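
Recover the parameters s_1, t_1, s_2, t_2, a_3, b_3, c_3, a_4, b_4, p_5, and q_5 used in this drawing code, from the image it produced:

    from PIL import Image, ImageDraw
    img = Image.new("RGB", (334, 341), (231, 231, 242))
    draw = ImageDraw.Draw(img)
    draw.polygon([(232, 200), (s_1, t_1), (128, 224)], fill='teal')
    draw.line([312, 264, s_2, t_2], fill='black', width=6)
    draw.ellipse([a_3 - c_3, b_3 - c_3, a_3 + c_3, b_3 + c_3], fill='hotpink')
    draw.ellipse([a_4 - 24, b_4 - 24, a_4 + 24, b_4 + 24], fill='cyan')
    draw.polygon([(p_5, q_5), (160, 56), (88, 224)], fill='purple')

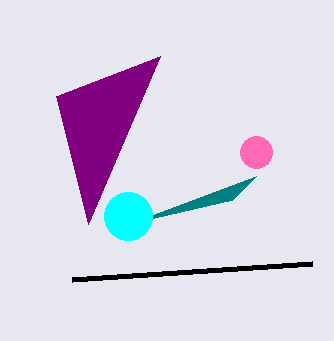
s_1 = 256
t_1 = 176
s_2 = 72
t_2 = 280
a_3 = 256
b_3 = 152
c_3 = 16
a_4 = 128
b_4 = 216
p_5 = 56
q_5 = 96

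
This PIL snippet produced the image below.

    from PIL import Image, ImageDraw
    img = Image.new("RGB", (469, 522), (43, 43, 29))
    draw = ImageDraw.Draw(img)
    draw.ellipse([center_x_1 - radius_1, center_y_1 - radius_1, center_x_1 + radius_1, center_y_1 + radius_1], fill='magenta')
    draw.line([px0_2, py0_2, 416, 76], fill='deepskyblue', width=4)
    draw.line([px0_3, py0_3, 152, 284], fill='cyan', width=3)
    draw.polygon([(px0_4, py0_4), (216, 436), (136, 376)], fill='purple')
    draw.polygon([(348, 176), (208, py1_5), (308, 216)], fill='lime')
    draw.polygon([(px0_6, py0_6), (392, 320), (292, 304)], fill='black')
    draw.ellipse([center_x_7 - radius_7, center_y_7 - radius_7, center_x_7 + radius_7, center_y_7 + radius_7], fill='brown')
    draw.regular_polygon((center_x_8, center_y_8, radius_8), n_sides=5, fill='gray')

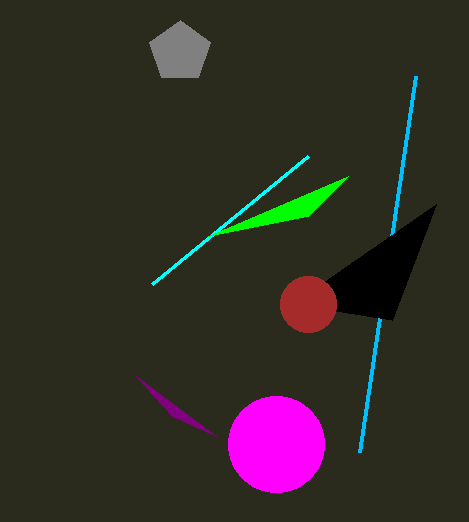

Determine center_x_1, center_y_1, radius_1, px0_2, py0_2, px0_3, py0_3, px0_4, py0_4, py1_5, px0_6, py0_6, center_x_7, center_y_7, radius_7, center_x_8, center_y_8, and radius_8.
center_x_1 = 276; center_y_1 = 444; radius_1 = 48; px0_2 = 360; py0_2 = 452; px0_3 = 308; py0_3 = 156; px0_4 = 172; py0_4 = 416; py1_5 = 236; px0_6 = 436; py0_6 = 204; center_x_7 = 308; center_y_7 = 304; radius_7 = 28; center_x_8 = 180; center_y_8 = 52; radius_8 = 32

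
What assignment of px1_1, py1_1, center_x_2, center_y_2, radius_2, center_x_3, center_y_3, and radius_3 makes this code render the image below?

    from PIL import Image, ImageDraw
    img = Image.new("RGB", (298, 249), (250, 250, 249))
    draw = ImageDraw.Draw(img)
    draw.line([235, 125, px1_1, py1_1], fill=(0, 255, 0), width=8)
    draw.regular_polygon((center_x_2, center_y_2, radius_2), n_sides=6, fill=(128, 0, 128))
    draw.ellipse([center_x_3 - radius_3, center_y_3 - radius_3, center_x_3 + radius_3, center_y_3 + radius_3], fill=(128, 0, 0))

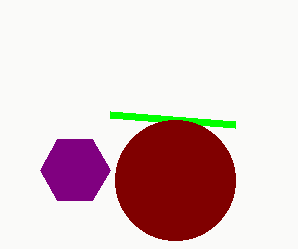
px1_1 = 110
py1_1 = 115
center_x_2 = 75
center_y_2 = 170
radius_2 = 35
center_x_3 = 175
center_y_3 = 180
radius_3 = 60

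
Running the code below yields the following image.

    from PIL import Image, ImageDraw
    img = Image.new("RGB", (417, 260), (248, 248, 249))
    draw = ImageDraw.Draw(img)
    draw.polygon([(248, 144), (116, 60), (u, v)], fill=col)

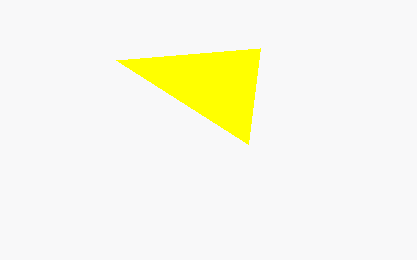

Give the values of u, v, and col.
u = 260, v = 48, col = 'yellow'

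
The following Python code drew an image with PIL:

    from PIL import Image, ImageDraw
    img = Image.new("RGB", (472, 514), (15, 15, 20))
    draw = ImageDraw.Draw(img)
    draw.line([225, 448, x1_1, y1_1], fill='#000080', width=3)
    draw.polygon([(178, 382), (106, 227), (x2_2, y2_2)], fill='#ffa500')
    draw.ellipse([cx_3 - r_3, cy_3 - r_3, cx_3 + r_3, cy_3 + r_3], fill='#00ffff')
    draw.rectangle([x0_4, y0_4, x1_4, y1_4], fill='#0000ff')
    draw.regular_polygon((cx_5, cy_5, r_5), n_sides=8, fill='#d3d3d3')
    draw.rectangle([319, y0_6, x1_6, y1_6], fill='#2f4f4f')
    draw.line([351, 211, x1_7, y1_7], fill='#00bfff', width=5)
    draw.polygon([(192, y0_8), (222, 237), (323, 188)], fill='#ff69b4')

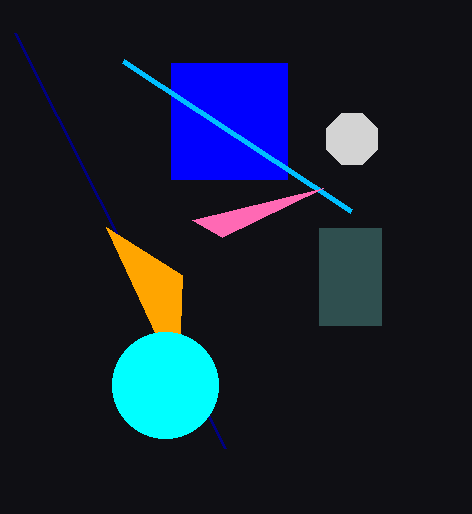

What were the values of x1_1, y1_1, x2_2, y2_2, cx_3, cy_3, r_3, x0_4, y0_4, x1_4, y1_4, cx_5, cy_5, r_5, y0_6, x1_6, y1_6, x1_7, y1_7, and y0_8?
x1_1 = 15
y1_1 = 33
x2_2 = 182
y2_2 = 275
cx_3 = 165
cy_3 = 385
r_3 = 53
x0_4 = 171
y0_4 = 63
x1_4 = 287
y1_4 = 179
cx_5 = 352
cy_5 = 139
r_5 = 28
y0_6 = 228
x1_6 = 381
y1_6 = 325
x1_7 = 123
y1_7 = 61
y0_8 = 220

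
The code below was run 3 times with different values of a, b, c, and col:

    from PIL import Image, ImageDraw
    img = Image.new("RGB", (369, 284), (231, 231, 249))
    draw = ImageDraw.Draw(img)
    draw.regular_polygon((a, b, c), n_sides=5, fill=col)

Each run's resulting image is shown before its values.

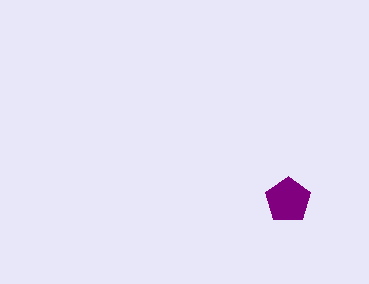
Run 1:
a = 288; b = 200; c = 24; col = 'purple'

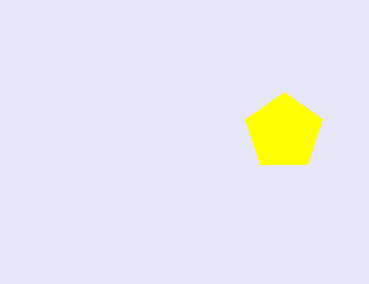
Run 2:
a = 284, b = 132, c = 40, col = 'yellow'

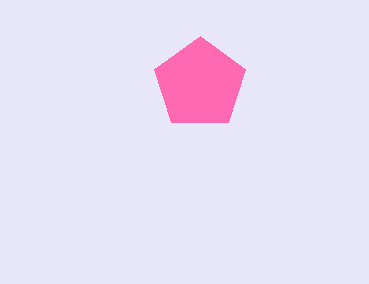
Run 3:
a = 200
b = 84
c = 48
col = 'hotpink'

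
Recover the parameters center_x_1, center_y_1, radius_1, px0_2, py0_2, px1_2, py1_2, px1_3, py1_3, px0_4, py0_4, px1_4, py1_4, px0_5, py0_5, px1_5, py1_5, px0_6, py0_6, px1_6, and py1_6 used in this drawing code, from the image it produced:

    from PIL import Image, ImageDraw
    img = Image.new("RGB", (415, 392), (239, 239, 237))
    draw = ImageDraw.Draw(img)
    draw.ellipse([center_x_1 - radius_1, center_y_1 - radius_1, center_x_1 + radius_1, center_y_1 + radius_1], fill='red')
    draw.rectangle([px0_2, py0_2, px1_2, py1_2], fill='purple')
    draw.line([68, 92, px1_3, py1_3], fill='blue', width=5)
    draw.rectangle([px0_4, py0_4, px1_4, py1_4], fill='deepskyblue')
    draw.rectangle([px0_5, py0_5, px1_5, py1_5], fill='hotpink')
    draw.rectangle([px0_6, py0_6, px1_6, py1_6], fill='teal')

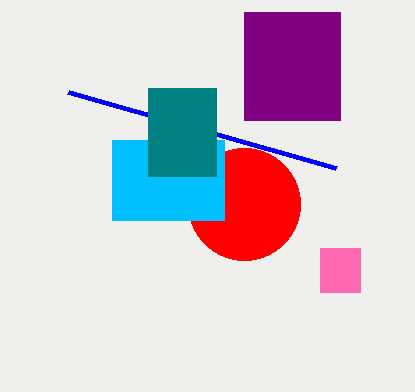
center_x_1 = 244
center_y_1 = 204
radius_1 = 56
px0_2 = 244
py0_2 = 12
px1_2 = 340
py1_2 = 120
px1_3 = 336
py1_3 = 168
px0_4 = 112
py0_4 = 140
px1_4 = 224
py1_4 = 220
px0_5 = 320
py0_5 = 248
px1_5 = 360
py1_5 = 292
px0_6 = 148
py0_6 = 88
px1_6 = 216
py1_6 = 176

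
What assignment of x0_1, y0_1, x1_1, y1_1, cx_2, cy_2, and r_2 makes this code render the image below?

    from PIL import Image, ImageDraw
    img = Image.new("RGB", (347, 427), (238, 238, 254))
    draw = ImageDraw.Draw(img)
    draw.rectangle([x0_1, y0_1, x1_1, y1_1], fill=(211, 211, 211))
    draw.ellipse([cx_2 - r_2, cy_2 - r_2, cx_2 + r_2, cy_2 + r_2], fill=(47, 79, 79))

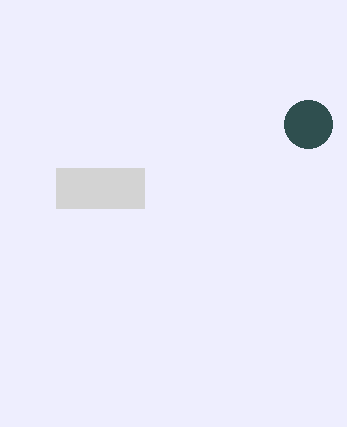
x0_1 = 56
y0_1 = 168
x1_1 = 144
y1_1 = 208
cx_2 = 308
cy_2 = 124
r_2 = 24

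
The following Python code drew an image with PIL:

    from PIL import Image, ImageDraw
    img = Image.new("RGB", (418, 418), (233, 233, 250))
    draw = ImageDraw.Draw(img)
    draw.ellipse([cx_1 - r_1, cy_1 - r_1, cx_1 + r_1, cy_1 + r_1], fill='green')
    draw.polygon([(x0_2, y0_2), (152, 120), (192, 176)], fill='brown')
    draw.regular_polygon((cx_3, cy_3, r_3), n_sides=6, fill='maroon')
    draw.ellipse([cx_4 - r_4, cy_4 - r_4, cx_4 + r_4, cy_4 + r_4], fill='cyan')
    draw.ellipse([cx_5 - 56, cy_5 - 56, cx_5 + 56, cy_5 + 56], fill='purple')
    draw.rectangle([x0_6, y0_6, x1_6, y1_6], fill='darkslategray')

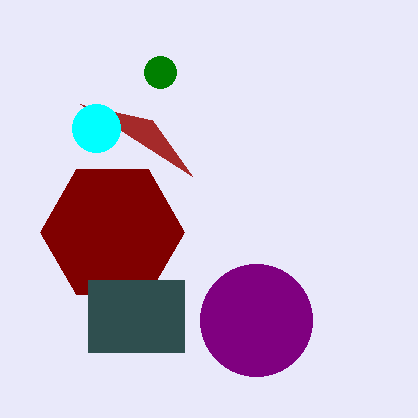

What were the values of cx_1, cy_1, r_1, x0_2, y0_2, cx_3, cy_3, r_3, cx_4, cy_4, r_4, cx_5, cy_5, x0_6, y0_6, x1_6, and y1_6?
cx_1 = 160; cy_1 = 72; r_1 = 16; x0_2 = 80; y0_2 = 104; cx_3 = 112; cy_3 = 232; r_3 = 72; cx_4 = 96; cy_4 = 128; r_4 = 24; cx_5 = 256; cy_5 = 320; x0_6 = 88; y0_6 = 280; x1_6 = 184; y1_6 = 352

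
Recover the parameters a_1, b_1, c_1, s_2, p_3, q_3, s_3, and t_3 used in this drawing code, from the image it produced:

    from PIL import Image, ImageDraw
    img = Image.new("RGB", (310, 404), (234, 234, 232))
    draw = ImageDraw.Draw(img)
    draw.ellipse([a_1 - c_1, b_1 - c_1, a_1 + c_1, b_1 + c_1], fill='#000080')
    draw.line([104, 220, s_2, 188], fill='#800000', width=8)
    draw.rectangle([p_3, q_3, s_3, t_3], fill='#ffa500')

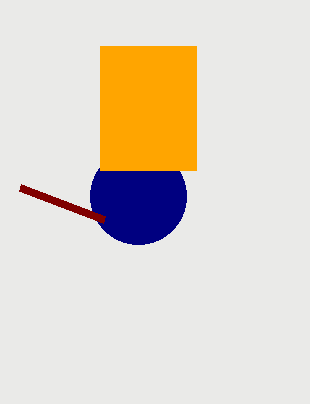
a_1 = 138
b_1 = 196
c_1 = 48
s_2 = 20
p_3 = 100
q_3 = 46
s_3 = 196
t_3 = 170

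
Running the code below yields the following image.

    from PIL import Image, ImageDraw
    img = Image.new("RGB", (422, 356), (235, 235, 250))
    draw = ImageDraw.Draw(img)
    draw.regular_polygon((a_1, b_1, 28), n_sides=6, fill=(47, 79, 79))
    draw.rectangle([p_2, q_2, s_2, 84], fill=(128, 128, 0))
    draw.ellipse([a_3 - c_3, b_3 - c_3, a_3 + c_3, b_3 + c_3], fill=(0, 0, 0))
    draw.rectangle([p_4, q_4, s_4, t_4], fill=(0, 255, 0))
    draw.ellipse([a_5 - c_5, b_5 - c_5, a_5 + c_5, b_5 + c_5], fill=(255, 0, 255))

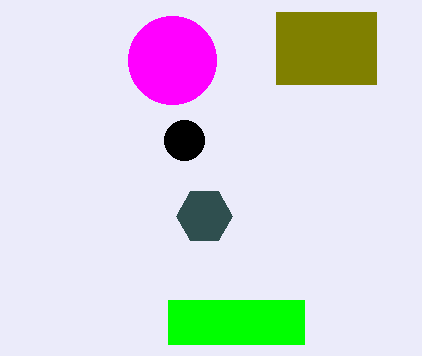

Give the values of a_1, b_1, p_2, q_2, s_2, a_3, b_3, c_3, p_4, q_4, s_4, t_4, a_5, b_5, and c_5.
a_1 = 204
b_1 = 216
p_2 = 276
q_2 = 12
s_2 = 376
a_3 = 184
b_3 = 140
c_3 = 20
p_4 = 168
q_4 = 300
s_4 = 304
t_4 = 344
a_5 = 172
b_5 = 60
c_5 = 44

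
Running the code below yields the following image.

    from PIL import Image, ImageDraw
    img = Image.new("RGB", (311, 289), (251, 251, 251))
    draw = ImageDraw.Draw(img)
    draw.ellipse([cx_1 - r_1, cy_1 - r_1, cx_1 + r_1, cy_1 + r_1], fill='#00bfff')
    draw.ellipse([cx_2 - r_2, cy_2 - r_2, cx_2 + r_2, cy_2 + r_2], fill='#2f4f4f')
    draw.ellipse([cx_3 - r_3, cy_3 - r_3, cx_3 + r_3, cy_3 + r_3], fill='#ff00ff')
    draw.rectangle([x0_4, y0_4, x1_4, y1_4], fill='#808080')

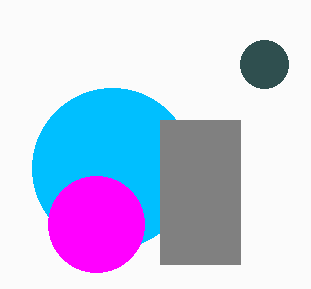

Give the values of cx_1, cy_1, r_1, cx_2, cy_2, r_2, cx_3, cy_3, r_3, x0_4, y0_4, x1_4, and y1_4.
cx_1 = 112
cy_1 = 168
r_1 = 80
cx_2 = 264
cy_2 = 64
r_2 = 24
cx_3 = 96
cy_3 = 224
r_3 = 48
x0_4 = 160
y0_4 = 120
x1_4 = 240
y1_4 = 264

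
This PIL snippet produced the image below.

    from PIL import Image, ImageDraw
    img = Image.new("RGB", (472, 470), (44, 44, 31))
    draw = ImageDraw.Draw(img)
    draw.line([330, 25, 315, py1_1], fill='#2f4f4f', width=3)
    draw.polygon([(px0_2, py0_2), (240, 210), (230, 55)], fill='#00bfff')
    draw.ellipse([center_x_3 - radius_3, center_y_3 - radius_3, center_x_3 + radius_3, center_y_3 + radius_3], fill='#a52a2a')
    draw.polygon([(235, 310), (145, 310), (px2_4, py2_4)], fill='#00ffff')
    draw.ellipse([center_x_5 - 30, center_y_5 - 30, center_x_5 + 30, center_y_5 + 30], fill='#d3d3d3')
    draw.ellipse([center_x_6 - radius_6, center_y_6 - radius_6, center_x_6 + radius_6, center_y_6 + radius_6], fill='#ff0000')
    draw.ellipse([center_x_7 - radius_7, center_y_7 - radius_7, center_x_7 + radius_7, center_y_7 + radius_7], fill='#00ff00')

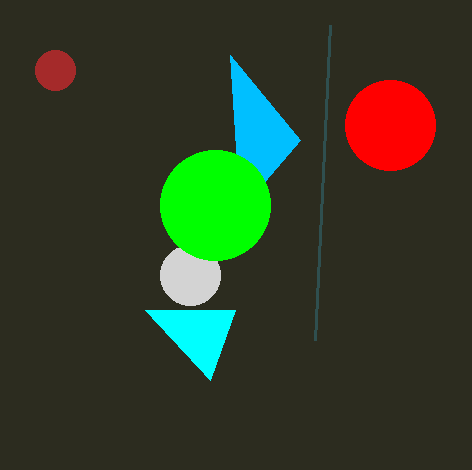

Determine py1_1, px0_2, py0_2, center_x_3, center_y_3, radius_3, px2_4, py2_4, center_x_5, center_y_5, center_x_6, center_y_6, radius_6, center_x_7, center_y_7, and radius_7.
py1_1 = 340
px0_2 = 300
py0_2 = 140
center_x_3 = 55
center_y_3 = 70
radius_3 = 20
px2_4 = 210
py2_4 = 380
center_x_5 = 190
center_y_5 = 275
center_x_6 = 390
center_y_6 = 125
radius_6 = 45
center_x_7 = 215
center_y_7 = 205
radius_7 = 55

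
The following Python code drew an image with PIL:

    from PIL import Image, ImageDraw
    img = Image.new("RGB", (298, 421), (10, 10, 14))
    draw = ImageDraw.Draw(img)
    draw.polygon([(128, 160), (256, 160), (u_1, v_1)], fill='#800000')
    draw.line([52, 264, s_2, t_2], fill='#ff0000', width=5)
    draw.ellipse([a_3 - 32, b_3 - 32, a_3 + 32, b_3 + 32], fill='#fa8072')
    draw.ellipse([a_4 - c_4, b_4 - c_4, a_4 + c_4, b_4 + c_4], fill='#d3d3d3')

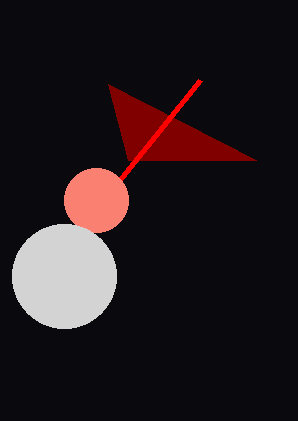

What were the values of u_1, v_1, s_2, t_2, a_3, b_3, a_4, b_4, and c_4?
u_1 = 108
v_1 = 84
s_2 = 200
t_2 = 80
a_3 = 96
b_3 = 200
a_4 = 64
b_4 = 276
c_4 = 52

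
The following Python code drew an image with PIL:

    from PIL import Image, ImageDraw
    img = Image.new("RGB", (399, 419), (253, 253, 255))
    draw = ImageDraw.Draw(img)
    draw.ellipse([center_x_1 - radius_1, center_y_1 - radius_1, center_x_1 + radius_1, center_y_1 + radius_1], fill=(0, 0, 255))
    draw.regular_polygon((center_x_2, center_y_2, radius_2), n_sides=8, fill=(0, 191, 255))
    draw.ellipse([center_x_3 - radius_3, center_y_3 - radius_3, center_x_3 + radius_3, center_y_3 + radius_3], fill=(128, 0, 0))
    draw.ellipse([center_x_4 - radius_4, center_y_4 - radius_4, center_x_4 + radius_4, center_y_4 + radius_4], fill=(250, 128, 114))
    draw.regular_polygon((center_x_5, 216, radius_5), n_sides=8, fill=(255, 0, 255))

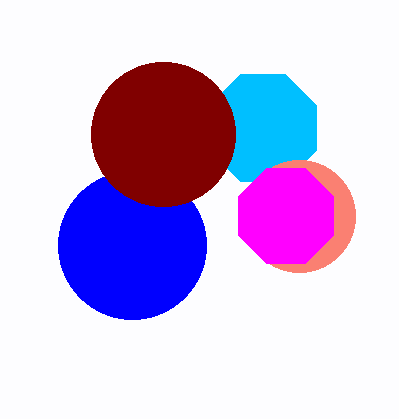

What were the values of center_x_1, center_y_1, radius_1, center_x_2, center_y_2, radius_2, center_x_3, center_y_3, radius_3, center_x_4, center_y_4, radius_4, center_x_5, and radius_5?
center_x_1 = 132; center_y_1 = 245; radius_1 = 74; center_x_2 = 263; center_y_2 = 128; radius_2 = 58; center_x_3 = 163; center_y_3 = 134; radius_3 = 72; center_x_4 = 299; center_y_4 = 216; radius_4 = 56; center_x_5 = 286; radius_5 = 51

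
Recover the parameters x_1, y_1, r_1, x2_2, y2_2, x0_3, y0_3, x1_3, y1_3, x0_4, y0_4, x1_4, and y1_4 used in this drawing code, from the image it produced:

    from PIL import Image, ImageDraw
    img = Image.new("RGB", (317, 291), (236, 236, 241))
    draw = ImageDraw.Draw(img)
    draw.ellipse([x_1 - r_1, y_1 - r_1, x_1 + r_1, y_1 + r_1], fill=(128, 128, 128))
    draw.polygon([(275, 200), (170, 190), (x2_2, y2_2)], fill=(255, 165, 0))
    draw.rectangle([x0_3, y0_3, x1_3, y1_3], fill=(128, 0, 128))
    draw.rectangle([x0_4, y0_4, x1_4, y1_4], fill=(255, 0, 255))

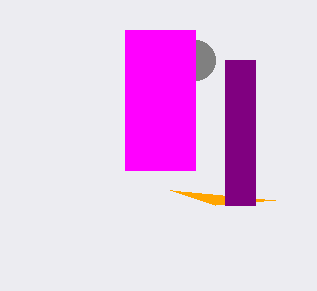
x_1 = 195, y_1 = 60, r_1 = 20, x2_2 = 215, y2_2 = 205, x0_3 = 225, y0_3 = 60, x1_3 = 255, y1_3 = 205, x0_4 = 125, y0_4 = 30, x1_4 = 195, y1_4 = 170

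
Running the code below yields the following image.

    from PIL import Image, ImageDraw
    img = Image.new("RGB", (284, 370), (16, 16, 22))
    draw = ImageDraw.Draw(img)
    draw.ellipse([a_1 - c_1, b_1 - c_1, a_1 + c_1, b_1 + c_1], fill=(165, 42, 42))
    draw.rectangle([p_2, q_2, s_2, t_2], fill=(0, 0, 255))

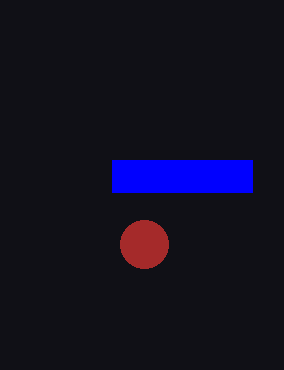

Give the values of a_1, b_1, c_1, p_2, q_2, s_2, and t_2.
a_1 = 144; b_1 = 244; c_1 = 24; p_2 = 112; q_2 = 160; s_2 = 252; t_2 = 192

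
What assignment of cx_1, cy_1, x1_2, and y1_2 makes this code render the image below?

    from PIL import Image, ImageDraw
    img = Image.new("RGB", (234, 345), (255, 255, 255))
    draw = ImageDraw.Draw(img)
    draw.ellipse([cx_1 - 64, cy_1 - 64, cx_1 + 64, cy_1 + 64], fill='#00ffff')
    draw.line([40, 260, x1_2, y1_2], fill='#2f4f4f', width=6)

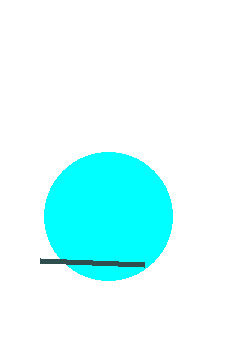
cx_1 = 108, cy_1 = 216, x1_2 = 144, y1_2 = 264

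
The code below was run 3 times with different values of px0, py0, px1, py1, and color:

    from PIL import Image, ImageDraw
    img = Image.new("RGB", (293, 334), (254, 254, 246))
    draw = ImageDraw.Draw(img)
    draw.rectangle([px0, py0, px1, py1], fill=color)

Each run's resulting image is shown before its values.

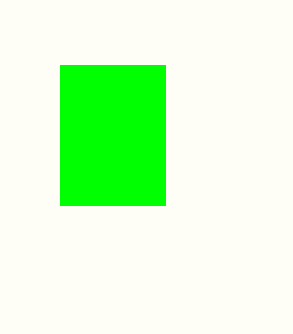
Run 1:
px0 = 60; py0 = 65; px1 = 165; py1 = 205; color = 'lime'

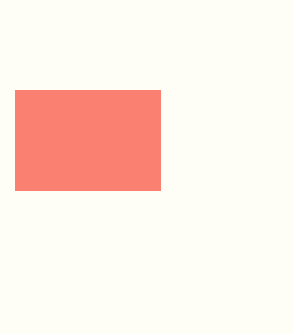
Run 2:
px0 = 15
py0 = 90
px1 = 160
py1 = 190
color = 'salmon'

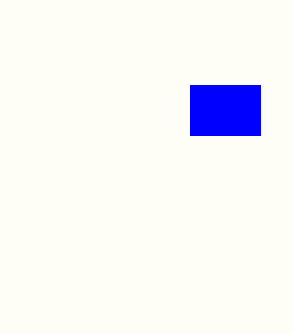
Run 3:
px0 = 190, py0 = 85, px1 = 260, py1 = 135, color = 'blue'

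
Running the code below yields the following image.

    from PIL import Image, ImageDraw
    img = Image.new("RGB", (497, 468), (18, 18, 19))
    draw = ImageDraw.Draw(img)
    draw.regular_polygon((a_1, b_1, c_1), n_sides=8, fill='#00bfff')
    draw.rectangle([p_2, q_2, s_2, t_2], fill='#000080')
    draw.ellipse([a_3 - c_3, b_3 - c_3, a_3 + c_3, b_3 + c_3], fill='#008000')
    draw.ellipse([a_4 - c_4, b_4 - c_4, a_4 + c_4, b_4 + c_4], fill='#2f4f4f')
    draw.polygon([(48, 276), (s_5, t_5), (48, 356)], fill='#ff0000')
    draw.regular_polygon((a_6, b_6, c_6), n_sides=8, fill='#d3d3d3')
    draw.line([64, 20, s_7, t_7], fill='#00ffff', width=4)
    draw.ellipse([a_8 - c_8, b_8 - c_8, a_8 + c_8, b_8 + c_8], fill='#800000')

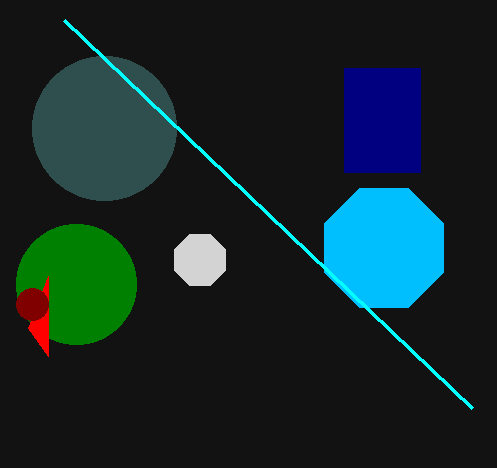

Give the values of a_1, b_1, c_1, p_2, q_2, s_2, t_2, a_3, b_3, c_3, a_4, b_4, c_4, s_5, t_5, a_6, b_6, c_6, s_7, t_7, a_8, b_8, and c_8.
a_1 = 384, b_1 = 248, c_1 = 64, p_2 = 344, q_2 = 68, s_2 = 420, t_2 = 172, a_3 = 76, b_3 = 284, c_3 = 60, a_4 = 104, b_4 = 128, c_4 = 72, s_5 = 28, t_5 = 328, a_6 = 200, b_6 = 260, c_6 = 28, s_7 = 472, t_7 = 408, a_8 = 32, b_8 = 304, c_8 = 16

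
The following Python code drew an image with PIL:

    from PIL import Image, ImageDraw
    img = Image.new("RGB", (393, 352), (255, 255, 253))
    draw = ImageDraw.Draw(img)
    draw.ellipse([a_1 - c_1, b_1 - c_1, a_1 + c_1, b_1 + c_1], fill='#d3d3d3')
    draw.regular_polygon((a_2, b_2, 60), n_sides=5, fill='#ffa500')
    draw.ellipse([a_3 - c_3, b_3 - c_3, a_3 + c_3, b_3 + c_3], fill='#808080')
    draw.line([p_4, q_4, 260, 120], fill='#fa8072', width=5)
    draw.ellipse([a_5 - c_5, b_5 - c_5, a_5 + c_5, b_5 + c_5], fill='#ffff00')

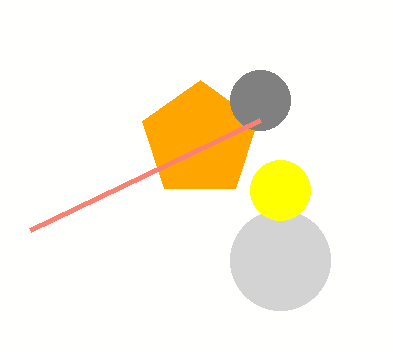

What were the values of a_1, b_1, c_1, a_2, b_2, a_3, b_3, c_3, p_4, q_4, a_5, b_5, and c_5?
a_1 = 280, b_1 = 260, c_1 = 50, a_2 = 200, b_2 = 140, a_3 = 260, b_3 = 100, c_3 = 30, p_4 = 30, q_4 = 230, a_5 = 280, b_5 = 190, c_5 = 30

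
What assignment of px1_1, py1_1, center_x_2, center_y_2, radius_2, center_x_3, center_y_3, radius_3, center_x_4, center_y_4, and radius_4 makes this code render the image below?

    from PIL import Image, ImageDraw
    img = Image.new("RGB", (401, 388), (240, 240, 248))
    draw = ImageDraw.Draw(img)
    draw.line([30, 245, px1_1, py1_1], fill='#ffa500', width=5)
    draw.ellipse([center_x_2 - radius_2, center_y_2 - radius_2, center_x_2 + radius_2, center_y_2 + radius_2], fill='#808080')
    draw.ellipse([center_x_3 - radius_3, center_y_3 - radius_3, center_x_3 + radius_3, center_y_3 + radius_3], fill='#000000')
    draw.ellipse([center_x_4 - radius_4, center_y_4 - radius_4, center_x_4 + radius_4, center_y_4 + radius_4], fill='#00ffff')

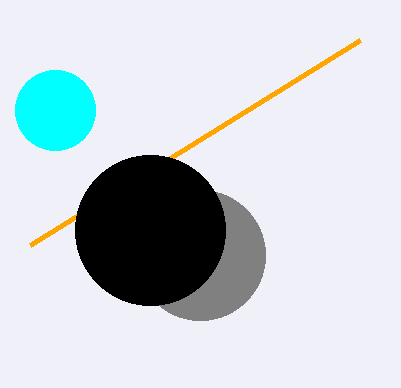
px1_1 = 360, py1_1 = 40, center_x_2 = 200, center_y_2 = 255, radius_2 = 65, center_x_3 = 150, center_y_3 = 230, radius_3 = 75, center_x_4 = 55, center_y_4 = 110, radius_4 = 40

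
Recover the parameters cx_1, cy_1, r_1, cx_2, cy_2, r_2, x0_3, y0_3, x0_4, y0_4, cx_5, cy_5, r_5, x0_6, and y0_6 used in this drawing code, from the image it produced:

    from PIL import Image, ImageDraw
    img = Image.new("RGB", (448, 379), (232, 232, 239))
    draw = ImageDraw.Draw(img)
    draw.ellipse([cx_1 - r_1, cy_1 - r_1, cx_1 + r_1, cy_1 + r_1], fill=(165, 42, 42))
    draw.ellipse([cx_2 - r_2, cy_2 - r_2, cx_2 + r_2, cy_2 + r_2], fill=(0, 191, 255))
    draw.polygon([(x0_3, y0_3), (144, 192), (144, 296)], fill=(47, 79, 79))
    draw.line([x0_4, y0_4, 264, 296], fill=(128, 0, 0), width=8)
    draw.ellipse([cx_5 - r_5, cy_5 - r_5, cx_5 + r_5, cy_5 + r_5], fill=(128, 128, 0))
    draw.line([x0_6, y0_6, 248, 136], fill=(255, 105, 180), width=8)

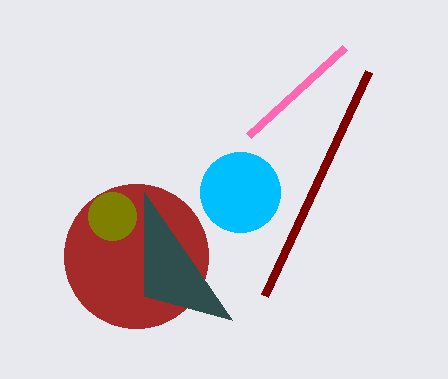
cx_1 = 136; cy_1 = 256; r_1 = 72; cx_2 = 240; cy_2 = 192; r_2 = 40; x0_3 = 232; y0_3 = 320; x0_4 = 368; y0_4 = 72; cx_5 = 112; cy_5 = 216; r_5 = 24; x0_6 = 344; y0_6 = 48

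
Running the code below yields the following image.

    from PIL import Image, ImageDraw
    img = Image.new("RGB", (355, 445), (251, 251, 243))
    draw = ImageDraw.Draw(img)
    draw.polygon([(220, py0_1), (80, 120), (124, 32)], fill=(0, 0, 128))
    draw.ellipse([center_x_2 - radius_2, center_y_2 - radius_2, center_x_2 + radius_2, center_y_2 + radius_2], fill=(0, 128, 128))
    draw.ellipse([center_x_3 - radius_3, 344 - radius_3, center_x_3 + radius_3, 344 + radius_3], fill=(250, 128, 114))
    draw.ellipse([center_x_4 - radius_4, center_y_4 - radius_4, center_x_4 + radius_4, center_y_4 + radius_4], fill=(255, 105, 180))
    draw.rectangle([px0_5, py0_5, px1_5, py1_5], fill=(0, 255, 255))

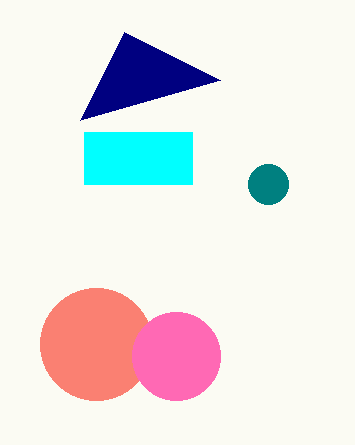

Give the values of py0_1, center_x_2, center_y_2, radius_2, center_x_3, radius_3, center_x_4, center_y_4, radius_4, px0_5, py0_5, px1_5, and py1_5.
py0_1 = 80; center_x_2 = 268; center_y_2 = 184; radius_2 = 20; center_x_3 = 96; radius_3 = 56; center_x_4 = 176; center_y_4 = 356; radius_4 = 44; px0_5 = 84; py0_5 = 132; px1_5 = 192; py1_5 = 184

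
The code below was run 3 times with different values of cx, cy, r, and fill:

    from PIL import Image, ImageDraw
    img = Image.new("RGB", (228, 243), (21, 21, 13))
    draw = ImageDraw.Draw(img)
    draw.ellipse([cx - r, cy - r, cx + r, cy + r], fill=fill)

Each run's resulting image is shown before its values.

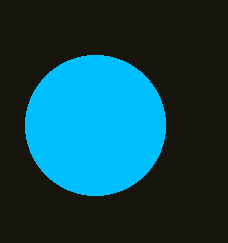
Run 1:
cx = 95
cy = 125
r = 70
fill = 'deepskyblue'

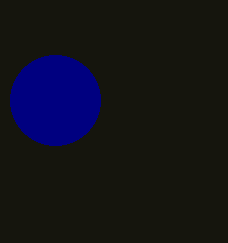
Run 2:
cx = 55; cy = 100; r = 45; fill = 'navy'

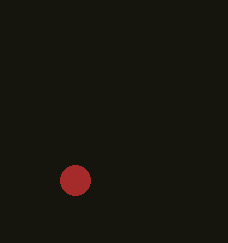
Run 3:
cx = 75, cy = 180, r = 15, fill = 'brown'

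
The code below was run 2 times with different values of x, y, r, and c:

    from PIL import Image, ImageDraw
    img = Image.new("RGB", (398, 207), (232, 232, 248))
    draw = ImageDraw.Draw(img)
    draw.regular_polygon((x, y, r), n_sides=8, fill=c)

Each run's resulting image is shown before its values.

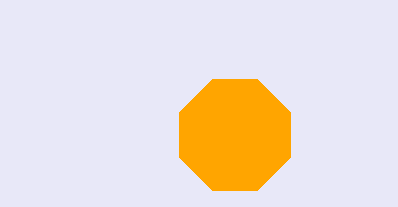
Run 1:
x = 235, y = 135, r = 60, c = 'orange'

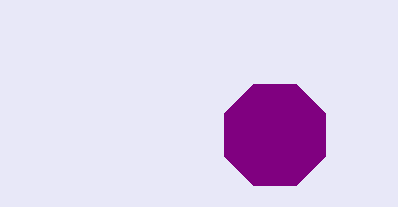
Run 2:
x = 275; y = 135; r = 55; c = 'purple'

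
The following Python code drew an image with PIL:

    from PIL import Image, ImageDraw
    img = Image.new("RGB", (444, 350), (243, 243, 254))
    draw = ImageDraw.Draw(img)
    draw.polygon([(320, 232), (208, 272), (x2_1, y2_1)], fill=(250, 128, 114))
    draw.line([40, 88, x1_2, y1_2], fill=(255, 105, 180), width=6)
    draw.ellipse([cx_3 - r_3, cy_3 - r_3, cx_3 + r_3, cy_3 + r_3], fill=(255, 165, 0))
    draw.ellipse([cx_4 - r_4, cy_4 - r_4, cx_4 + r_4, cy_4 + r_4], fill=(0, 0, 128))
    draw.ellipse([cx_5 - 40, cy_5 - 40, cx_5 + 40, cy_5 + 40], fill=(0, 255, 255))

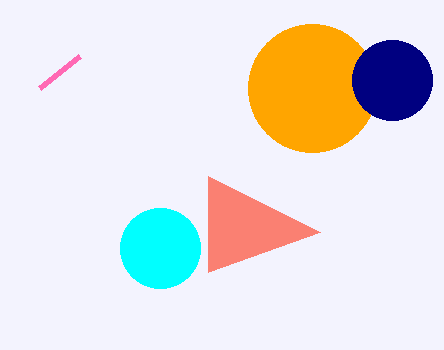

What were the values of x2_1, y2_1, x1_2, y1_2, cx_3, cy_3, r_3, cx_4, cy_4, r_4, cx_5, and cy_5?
x2_1 = 208
y2_1 = 176
x1_2 = 80
y1_2 = 56
cx_3 = 312
cy_3 = 88
r_3 = 64
cx_4 = 392
cy_4 = 80
r_4 = 40
cx_5 = 160
cy_5 = 248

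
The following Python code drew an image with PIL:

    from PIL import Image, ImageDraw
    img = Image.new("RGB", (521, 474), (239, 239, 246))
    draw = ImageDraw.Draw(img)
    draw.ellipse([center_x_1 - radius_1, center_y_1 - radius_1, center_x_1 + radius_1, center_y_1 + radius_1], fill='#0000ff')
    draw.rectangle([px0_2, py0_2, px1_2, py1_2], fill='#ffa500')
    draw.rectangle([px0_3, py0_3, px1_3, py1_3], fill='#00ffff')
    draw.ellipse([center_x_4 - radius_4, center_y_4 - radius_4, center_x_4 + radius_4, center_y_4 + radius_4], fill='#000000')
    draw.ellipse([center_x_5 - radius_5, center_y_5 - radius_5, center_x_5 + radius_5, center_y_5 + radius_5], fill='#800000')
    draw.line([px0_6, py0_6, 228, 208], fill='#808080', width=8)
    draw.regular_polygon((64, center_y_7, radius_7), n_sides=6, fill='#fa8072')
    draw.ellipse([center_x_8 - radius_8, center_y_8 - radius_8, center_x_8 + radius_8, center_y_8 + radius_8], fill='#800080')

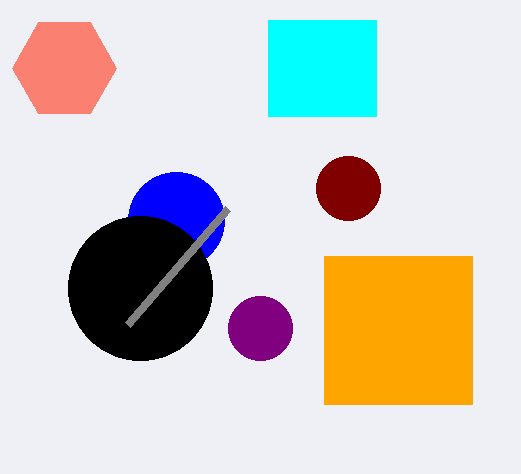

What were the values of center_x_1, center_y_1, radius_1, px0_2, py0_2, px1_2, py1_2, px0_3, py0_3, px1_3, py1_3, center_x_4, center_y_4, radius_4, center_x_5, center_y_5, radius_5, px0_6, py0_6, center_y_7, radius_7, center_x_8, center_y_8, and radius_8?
center_x_1 = 176
center_y_1 = 220
radius_1 = 48
px0_2 = 324
py0_2 = 256
px1_2 = 472
py1_2 = 404
px0_3 = 268
py0_3 = 20
px1_3 = 376
py1_3 = 116
center_x_4 = 140
center_y_4 = 288
radius_4 = 72
center_x_5 = 348
center_y_5 = 188
radius_5 = 32
px0_6 = 128
py0_6 = 324
center_y_7 = 68
radius_7 = 52
center_x_8 = 260
center_y_8 = 328
radius_8 = 32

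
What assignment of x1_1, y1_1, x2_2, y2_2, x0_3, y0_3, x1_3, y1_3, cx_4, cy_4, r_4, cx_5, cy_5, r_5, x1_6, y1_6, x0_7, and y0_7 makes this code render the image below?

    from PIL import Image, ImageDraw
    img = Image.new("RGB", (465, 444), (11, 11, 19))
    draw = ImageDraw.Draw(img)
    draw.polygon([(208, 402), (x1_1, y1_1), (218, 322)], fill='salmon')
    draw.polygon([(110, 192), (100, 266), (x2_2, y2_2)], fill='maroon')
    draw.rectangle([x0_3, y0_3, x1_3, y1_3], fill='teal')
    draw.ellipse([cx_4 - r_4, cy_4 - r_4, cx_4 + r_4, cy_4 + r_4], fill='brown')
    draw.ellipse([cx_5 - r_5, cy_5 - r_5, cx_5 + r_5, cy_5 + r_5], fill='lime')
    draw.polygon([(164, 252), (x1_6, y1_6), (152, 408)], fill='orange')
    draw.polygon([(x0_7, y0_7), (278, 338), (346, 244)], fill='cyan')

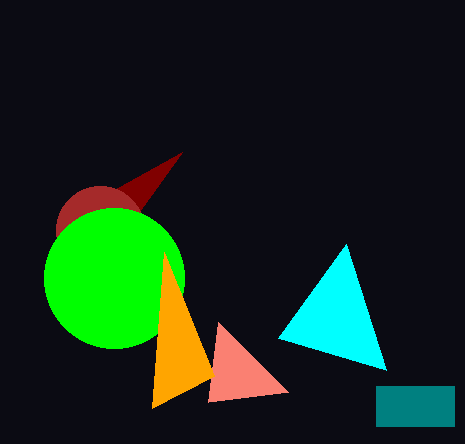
x1_1 = 288
y1_1 = 392
x2_2 = 182
y2_2 = 152
x0_3 = 376
y0_3 = 386
x1_3 = 454
y1_3 = 426
cx_4 = 100
cy_4 = 230
r_4 = 44
cx_5 = 114
cy_5 = 278
r_5 = 70
x1_6 = 214
y1_6 = 376
x0_7 = 386
y0_7 = 370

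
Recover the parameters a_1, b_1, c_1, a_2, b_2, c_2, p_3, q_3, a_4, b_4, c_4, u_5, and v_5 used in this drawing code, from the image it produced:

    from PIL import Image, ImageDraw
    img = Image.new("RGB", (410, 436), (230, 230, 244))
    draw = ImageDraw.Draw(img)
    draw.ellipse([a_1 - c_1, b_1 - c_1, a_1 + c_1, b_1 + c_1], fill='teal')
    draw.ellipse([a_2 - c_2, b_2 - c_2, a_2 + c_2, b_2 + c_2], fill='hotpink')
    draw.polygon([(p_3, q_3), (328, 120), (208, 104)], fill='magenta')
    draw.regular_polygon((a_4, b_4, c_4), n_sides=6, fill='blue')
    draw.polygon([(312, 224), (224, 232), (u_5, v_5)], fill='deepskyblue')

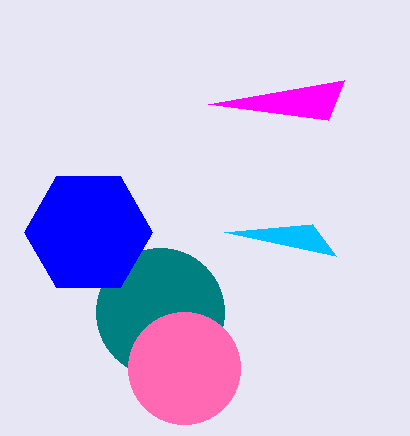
a_1 = 160, b_1 = 312, c_1 = 64, a_2 = 184, b_2 = 368, c_2 = 56, p_3 = 344, q_3 = 80, a_4 = 88, b_4 = 232, c_4 = 64, u_5 = 336, v_5 = 256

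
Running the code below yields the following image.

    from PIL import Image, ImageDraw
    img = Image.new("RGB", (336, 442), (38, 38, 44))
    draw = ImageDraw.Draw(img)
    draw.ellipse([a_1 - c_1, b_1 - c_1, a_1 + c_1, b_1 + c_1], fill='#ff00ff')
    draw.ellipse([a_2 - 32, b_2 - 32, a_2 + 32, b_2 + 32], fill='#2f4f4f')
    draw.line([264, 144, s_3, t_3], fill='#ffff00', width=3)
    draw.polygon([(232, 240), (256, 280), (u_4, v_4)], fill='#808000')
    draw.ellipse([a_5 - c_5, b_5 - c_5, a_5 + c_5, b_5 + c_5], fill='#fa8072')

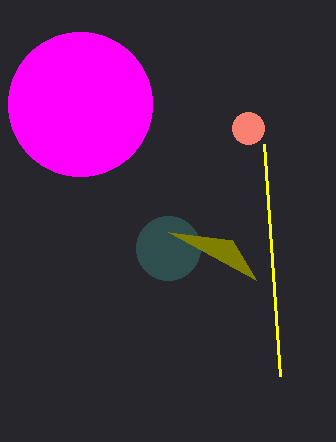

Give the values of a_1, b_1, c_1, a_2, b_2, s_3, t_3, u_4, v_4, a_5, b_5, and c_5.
a_1 = 80
b_1 = 104
c_1 = 72
a_2 = 168
b_2 = 248
s_3 = 280
t_3 = 376
u_4 = 168
v_4 = 232
a_5 = 248
b_5 = 128
c_5 = 16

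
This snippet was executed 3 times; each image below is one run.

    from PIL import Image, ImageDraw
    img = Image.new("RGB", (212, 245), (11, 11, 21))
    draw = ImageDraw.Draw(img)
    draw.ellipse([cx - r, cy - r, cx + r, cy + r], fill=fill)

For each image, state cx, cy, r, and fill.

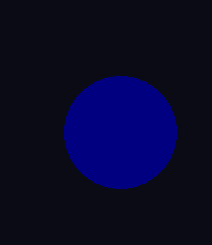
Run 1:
cx = 120; cy = 132; r = 56; fill = 'navy'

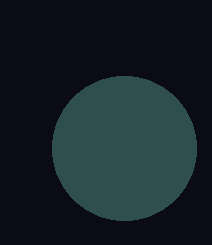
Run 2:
cx = 124, cy = 148, r = 72, fill = 'darkslategray'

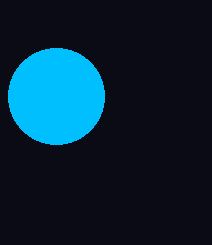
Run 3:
cx = 56
cy = 96
r = 48
fill = 'deepskyblue'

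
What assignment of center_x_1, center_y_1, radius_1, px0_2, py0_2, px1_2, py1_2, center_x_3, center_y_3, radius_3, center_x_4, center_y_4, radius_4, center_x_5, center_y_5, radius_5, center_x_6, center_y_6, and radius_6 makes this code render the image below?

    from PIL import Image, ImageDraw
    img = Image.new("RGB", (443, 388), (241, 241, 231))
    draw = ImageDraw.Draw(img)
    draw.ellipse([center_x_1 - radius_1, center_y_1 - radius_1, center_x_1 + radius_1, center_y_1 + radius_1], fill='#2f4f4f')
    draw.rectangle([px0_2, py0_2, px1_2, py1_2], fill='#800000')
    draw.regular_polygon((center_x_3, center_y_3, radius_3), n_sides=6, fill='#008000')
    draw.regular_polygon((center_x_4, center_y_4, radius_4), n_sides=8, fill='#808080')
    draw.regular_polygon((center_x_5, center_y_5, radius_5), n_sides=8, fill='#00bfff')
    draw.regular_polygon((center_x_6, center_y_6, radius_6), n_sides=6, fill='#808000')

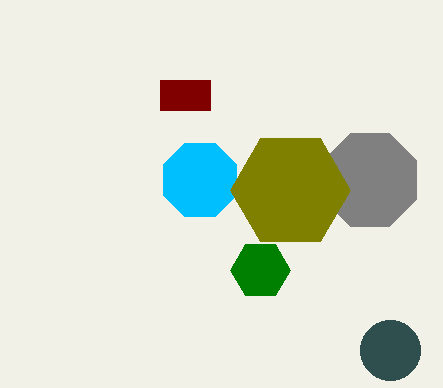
center_x_1 = 390
center_y_1 = 350
radius_1 = 30
px0_2 = 160
py0_2 = 80
px1_2 = 210
py1_2 = 110
center_x_3 = 260
center_y_3 = 270
radius_3 = 30
center_x_4 = 370
center_y_4 = 180
radius_4 = 50
center_x_5 = 200
center_y_5 = 180
radius_5 = 40
center_x_6 = 290
center_y_6 = 190
radius_6 = 60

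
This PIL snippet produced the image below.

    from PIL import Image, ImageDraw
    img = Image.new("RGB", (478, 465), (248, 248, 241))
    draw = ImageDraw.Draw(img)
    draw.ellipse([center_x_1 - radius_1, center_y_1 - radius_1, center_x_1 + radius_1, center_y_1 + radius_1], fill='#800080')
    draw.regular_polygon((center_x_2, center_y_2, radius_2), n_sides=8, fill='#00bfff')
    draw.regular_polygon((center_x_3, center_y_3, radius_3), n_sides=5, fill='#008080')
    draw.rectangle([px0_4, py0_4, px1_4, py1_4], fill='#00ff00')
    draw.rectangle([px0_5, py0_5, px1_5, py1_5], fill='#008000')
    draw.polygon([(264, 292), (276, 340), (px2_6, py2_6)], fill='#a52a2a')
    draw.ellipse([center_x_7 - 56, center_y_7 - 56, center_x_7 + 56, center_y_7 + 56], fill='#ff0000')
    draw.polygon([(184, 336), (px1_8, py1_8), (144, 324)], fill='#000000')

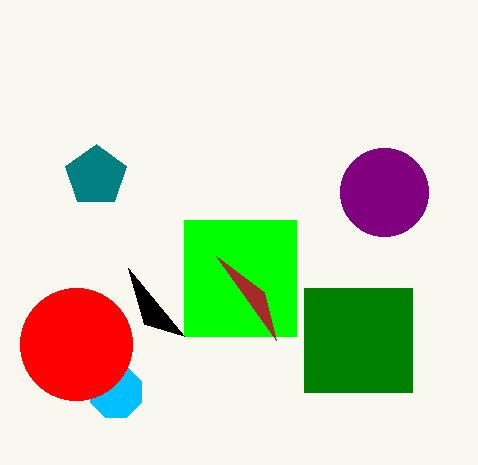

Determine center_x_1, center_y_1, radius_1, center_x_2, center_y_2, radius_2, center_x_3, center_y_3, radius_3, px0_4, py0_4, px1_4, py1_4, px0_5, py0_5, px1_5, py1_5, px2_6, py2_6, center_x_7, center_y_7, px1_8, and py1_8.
center_x_1 = 384; center_y_1 = 192; radius_1 = 44; center_x_2 = 116; center_y_2 = 392; radius_2 = 28; center_x_3 = 96; center_y_3 = 176; radius_3 = 32; px0_4 = 184; py0_4 = 220; px1_4 = 296; py1_4 = 336; px0_5 = 304; py0_5 = 288; px1_5 = 412; py1_5 = 392; px2_6 = 216; py2_6 = 256; center_x_7 = 76; center_y_7 = 344; px1_8 = 128; py1_8 = 268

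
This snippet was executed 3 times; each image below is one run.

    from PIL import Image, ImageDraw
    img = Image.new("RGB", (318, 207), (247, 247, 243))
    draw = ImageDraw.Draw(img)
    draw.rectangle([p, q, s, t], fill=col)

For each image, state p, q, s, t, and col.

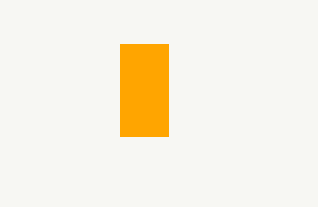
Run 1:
p = 120, q = 44, s = 168, t = 136, col = 'orange'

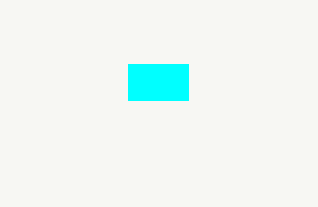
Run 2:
p = 128
q = 64
s = 188
t = 100
col = 'cyan'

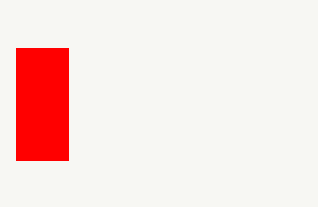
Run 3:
p = 16; q = 48; s = 68; t = 160; col = 'red'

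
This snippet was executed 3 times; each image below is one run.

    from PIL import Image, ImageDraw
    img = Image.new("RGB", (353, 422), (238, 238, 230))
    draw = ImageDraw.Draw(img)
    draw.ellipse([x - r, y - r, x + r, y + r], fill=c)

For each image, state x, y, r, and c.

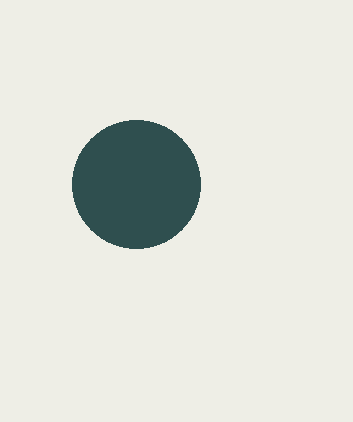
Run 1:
x = 136
y = 184
r = 64
c = 'darkslategray'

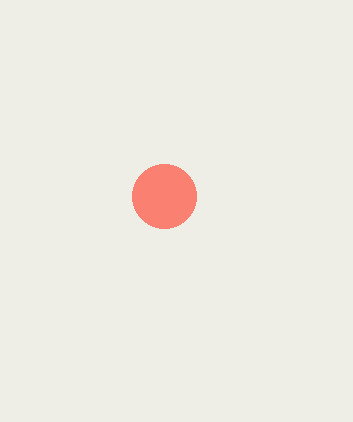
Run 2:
x = 164, y = 196, r = 32, c = 'salmon'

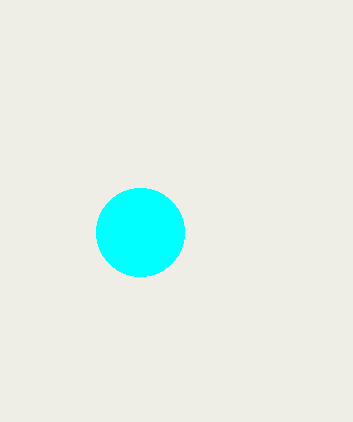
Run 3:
x = 140; y = 232; r = 44; c = 'cyan'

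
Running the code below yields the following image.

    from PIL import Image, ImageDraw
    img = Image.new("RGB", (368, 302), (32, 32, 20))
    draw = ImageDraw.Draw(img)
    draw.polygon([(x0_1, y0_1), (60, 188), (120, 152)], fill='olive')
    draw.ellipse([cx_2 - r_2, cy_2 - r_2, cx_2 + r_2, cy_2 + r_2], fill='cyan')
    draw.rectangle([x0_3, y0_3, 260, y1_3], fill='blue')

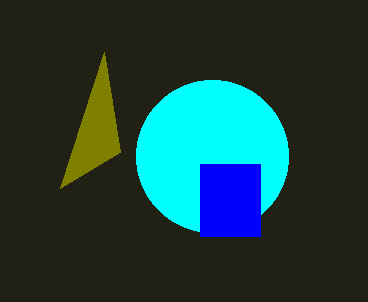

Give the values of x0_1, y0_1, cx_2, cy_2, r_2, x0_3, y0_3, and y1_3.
x0_1 = 104
y0_1 = 52
cx_2 = 212
cy_2 = 156
r_2 = 76
x0_3 = 200
y0_3 = 164
y1_3 = 236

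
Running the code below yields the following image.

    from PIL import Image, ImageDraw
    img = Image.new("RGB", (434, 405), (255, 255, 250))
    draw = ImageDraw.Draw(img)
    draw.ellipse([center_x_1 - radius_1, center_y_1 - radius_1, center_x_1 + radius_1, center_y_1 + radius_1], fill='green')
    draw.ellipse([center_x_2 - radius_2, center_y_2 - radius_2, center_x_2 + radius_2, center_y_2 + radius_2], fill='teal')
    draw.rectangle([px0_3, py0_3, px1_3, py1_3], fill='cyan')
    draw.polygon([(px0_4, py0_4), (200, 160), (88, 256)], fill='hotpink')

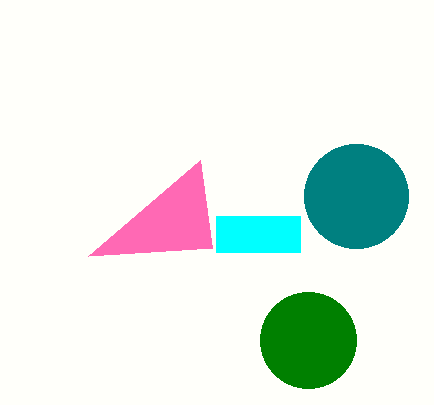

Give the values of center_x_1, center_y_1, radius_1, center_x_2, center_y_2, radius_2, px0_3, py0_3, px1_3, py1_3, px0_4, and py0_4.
center_x_1 = 308
center_y_1 = 340
radius_1 = 48
center_x_2 = 356
center_y_2 = 196
radius_2 = 52
px0_3 = 216
py0_3 = 216
px1_3 = 300
py1_3 = 252
px0_4 = 212
py0_4 = 248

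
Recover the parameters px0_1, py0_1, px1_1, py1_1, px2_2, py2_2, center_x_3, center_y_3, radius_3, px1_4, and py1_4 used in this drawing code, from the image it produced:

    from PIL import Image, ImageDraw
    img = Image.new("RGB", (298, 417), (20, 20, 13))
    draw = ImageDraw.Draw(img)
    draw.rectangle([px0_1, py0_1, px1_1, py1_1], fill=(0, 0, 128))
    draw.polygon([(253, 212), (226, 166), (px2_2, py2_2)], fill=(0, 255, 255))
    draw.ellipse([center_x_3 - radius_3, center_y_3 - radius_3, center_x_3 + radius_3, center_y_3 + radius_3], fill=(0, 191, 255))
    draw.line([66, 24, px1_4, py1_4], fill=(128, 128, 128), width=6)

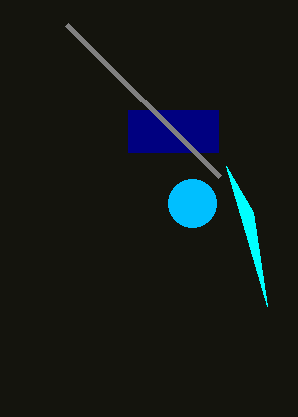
px0_1 = 128, py0_1 = 110, px1_1 = 218, py1_1 = 152, px2_2 = 267, py2_2 = 306, center_x_3 = 192, center_y_3 = 203, radius_3 = 24, px1_4 = 219, py1_4 = 176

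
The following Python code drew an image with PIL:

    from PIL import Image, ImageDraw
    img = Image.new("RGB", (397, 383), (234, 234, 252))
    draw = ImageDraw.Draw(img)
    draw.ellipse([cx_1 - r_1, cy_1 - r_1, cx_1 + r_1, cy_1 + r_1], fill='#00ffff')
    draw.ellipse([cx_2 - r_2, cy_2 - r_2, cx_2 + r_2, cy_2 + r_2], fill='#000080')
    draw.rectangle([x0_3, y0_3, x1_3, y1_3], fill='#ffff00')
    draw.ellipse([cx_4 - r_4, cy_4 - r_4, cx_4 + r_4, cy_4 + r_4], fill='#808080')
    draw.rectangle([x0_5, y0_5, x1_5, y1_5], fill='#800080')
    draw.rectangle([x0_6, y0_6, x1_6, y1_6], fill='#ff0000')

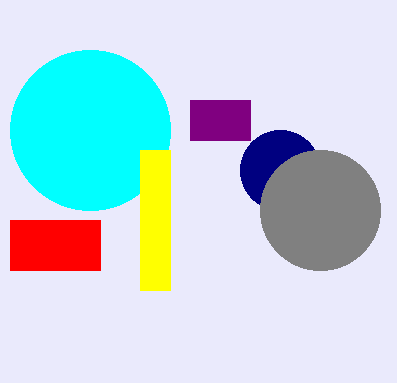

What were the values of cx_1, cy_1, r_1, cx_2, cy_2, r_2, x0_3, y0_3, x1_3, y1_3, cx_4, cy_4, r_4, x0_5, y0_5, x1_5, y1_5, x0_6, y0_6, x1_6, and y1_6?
cx_1 = 90; cy_1 = 130; r_1 = 80; cx_2 = 280; cy_2 = 170; r_2 = 40; x0_3 = 140; y0_3 = 150; x1_3 = 170; y1_3 = 290; cx_4 = 320; cy_4 = 210; r_4 = 60; x0_5 = 190; y0_5 = 100; x1_5 = 250; y1_5 = 140; x0_6 = 10; y0_6 = 220; x1_6 = 100; y1_6 = 270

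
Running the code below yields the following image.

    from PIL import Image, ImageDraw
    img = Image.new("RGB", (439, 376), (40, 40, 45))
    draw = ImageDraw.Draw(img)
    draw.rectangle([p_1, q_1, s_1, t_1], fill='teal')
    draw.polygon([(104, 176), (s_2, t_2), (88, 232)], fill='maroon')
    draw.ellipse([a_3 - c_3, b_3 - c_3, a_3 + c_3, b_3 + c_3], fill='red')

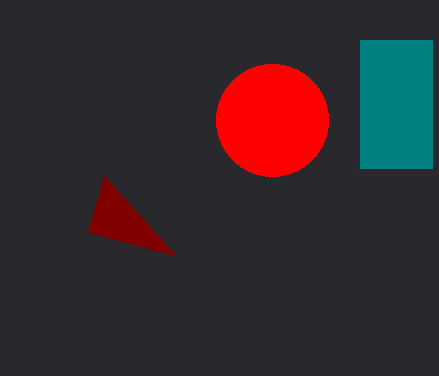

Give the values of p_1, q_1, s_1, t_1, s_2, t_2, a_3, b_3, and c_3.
p_1 = 360
q_1 = 40
s_1 = 432
t_1 = 168
s_2 = 176
t_2 = 256
a_3 = 272
b_3 = 120
c_3 = 56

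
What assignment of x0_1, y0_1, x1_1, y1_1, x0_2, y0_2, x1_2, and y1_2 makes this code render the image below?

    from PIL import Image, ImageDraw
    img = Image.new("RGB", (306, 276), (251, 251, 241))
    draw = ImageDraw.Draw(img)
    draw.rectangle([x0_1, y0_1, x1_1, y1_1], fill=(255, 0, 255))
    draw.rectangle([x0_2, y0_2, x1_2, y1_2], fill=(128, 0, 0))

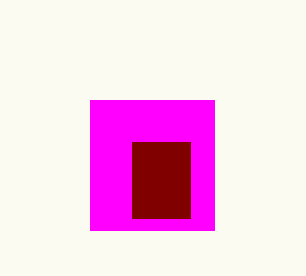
x0_1 = 90, y0_1 = 100, x1_1 = 214, y1_1 = 230, x0_2 = 132, y0_2 = 142, x1_2 = 190, y1_2 = 218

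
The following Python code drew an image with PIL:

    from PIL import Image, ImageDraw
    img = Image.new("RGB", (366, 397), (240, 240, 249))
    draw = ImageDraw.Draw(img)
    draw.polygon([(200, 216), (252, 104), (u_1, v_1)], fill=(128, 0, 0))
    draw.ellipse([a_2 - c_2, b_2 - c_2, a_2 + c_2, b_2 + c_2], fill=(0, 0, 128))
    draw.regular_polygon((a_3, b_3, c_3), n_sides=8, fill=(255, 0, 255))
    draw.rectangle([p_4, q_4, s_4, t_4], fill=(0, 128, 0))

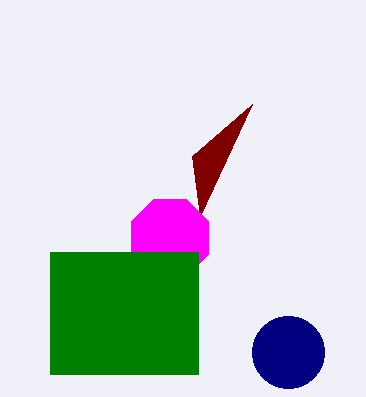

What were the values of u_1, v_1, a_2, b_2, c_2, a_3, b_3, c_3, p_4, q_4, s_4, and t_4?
u_1 = 192, v_1 = 156, a_2 = 288, b_2 = 352, c_2 = 36, a_3 = 170, b_3 = 238, c_3 = 42, p_4 = 50, q_4 = 252, s_4 = 198, t_4 = 374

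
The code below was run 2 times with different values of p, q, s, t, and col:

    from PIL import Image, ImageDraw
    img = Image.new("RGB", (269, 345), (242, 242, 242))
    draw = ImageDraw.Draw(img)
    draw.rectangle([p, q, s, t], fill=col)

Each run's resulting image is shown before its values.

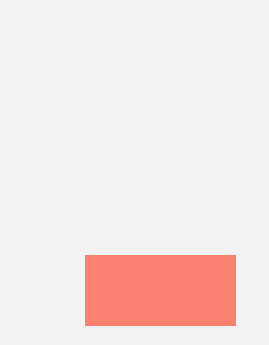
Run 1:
p = 85, q = 255, s = 235, t = 325, col = 'salmon'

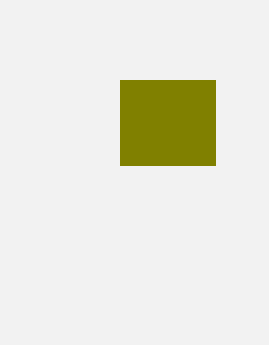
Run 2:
p = 120, q = 80, s = 215, t = 165, col = 'olive'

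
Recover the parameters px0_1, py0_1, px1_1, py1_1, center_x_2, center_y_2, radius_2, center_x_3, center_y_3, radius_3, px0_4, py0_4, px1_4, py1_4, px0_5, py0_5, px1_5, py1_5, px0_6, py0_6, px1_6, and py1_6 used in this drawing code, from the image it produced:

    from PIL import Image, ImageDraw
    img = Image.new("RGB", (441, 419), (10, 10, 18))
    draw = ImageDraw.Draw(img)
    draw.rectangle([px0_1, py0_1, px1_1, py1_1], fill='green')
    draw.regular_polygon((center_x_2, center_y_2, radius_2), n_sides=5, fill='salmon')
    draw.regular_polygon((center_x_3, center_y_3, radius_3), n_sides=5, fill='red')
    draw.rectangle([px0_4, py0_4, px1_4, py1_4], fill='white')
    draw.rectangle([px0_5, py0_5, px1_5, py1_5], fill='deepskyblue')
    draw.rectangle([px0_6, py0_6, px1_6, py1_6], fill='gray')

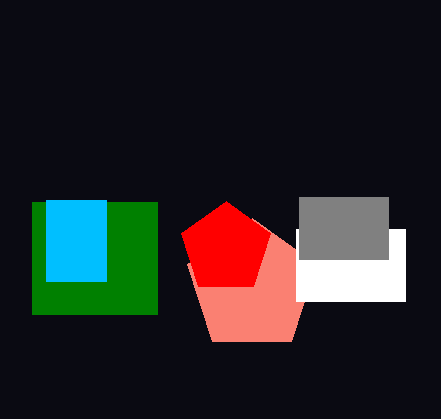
px0_1 = 32, py0_1 = 202, px1_1 = 157, py1_1 = 314, center_x_2 = 252, center_y_2 = 286, radius_2 = 68, center_x_3 = 226, center_y_3 = 248, radius_3 = 47, px0_4 = 296, py0_4 = 229, px1_4 = 405, py1_4 = 301, px0_5 = 46, py0_5 = 200, px1_5 = 106, py1_5 = 281, px0_6 = 299, py0_6 = 197, px1_6 = 388, py1_6 = 259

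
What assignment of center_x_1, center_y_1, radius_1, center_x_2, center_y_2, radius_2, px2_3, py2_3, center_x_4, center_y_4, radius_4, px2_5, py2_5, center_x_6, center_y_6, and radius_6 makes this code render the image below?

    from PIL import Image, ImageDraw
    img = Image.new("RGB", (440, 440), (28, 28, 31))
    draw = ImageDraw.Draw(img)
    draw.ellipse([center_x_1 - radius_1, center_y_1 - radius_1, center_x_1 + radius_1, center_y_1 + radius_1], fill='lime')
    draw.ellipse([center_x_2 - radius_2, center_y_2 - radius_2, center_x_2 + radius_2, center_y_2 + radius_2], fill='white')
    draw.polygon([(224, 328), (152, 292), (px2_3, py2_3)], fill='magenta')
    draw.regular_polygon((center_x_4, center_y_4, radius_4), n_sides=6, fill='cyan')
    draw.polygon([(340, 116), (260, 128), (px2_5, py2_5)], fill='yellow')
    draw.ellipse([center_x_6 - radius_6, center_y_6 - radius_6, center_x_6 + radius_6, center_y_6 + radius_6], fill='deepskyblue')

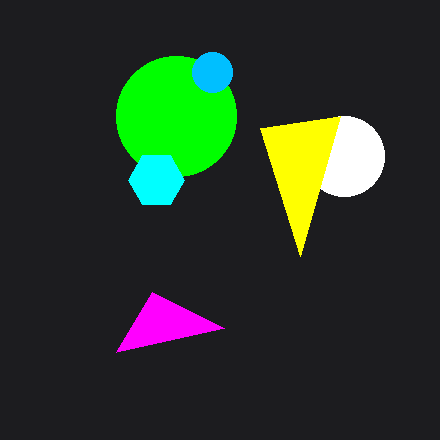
center_x_1 = 176; center_y_1 = 116; radius_1 = 60; center_x_2 = 344; center_y_2 = 156; radius_2 = 40; px2_3 = 116; py2_3 = 352; center_x_4 = 156; center_y_4 = 180; radius_4 = 28; px2_5 = 300; py2_5 = 256; center_x_6 = 212; center_y_6 = 72; radius_6 = 20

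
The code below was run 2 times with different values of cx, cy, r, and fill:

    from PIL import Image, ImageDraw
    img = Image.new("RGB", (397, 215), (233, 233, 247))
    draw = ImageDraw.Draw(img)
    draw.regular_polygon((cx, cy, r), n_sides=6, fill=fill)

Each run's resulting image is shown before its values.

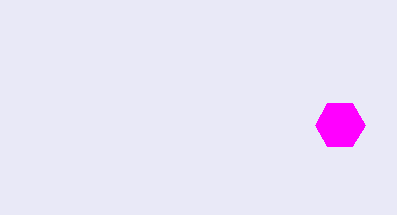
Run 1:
cx = 340; cy = 125; r = 25; fill = 'magenta'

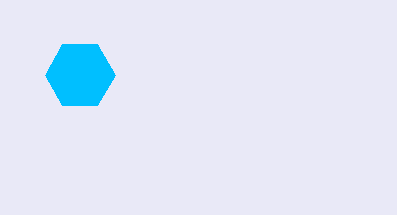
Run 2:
cx = 80, cy = 75, r = 35, fill = 'deepskyblue'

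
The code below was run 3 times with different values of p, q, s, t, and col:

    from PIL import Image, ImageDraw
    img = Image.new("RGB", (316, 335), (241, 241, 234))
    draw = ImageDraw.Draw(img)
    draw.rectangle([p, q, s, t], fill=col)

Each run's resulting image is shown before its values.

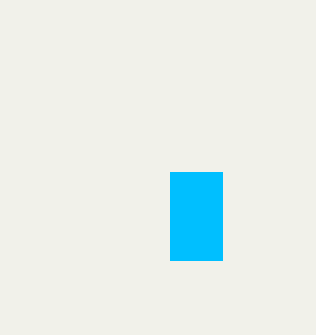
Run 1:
p = 170; q = 172; s = 222; t = 260; col = 'deepskyblue'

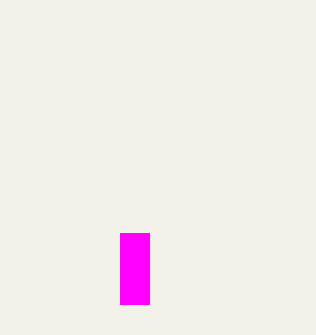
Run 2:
p = 120, q = 233, s = 149, t = 304, col = 'magenta'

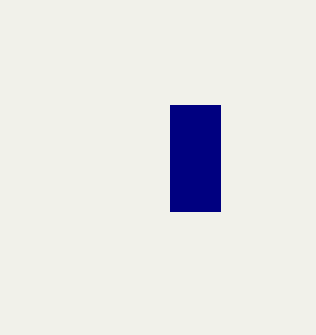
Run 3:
p = 170; q = 105; s = 220; t = 211; col = 'navy'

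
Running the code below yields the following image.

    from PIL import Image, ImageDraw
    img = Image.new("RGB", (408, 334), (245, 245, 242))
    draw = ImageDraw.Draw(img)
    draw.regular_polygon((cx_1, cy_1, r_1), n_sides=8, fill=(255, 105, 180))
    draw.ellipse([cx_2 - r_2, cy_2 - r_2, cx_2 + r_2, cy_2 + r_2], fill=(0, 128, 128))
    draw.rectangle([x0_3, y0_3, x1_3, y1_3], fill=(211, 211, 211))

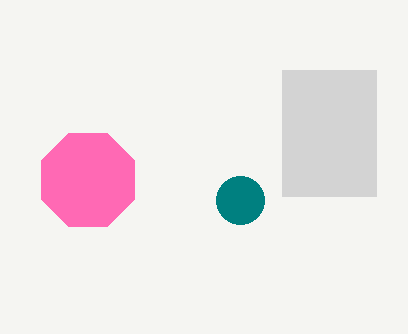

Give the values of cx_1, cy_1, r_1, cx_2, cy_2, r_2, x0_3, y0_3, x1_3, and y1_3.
cx_1 = 88, cy_1 = 180, r_1 = 50, cx_2 = 240, cy_2 = 200, r_2 = 24, x0_3 = 282, y0_3 = 70, x1_3 = 376, y1_3 = 196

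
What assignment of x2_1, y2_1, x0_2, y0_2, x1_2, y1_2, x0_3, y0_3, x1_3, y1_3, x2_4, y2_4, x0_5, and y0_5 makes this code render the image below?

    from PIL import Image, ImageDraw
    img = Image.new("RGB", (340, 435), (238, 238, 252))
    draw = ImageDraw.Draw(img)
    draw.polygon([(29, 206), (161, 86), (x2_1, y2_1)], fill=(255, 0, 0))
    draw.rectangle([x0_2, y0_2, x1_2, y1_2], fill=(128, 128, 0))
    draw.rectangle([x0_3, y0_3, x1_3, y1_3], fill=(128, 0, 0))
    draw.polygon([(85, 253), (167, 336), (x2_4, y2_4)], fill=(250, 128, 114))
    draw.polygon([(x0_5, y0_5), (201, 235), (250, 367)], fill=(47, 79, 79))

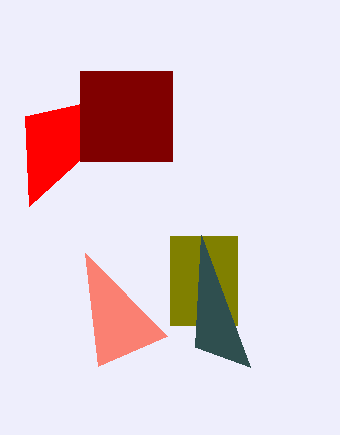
x2_1 = 25, y2_1 = 116, x0_2 = 170, y0_2 = 236, x1_2 = 237, y1_2 = 325, x0_3 = 80, y0_3 = 71, x1_3 = 172, y1_3 = 161, x2_4 = 98, y2_4 = 366, x0_5 = 195, y0_5 = 347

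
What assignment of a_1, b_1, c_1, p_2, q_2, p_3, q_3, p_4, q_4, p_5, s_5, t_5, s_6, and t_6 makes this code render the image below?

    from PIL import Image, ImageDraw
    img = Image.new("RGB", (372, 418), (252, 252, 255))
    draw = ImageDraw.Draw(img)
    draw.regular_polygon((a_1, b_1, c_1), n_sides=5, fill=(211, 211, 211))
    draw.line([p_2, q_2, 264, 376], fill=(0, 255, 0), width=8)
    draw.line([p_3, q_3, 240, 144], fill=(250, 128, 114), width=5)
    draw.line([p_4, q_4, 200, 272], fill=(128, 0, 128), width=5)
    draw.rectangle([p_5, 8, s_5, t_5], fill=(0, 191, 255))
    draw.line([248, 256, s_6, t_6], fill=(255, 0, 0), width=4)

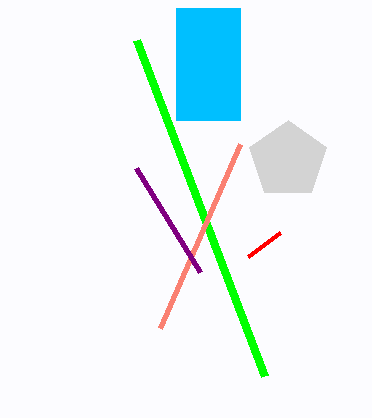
a_1 = 288; b_1 = 160; c_1 = 40; p_2 = 136; q_2 = 40; p_3 = 160; q_3 = 328; p_4 = 136; q_4 = 168; p_5 = 176; s_5 = 240; t_5 = 120; s_6 = 280; t_6 = 232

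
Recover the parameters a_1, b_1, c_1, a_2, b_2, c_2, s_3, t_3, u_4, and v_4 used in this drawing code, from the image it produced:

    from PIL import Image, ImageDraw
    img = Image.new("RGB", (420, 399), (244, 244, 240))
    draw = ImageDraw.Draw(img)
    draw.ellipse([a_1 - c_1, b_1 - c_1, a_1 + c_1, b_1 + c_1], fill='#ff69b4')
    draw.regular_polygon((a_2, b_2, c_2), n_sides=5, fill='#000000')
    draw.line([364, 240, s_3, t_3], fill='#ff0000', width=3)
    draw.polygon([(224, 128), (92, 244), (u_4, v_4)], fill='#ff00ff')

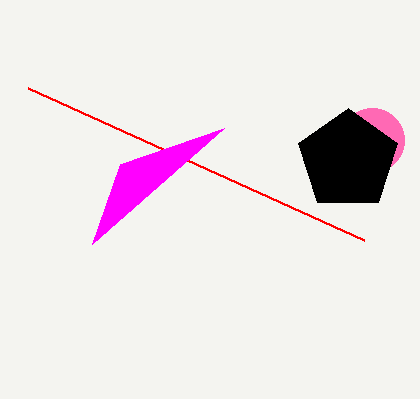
a_1 = 372; b_1 = 140; c_1 = 32; a_2 = 348; b_2 = 160; c_2 = 52; s_3 = 28; t_3 = 88; u_4 = 120; v_4 = 164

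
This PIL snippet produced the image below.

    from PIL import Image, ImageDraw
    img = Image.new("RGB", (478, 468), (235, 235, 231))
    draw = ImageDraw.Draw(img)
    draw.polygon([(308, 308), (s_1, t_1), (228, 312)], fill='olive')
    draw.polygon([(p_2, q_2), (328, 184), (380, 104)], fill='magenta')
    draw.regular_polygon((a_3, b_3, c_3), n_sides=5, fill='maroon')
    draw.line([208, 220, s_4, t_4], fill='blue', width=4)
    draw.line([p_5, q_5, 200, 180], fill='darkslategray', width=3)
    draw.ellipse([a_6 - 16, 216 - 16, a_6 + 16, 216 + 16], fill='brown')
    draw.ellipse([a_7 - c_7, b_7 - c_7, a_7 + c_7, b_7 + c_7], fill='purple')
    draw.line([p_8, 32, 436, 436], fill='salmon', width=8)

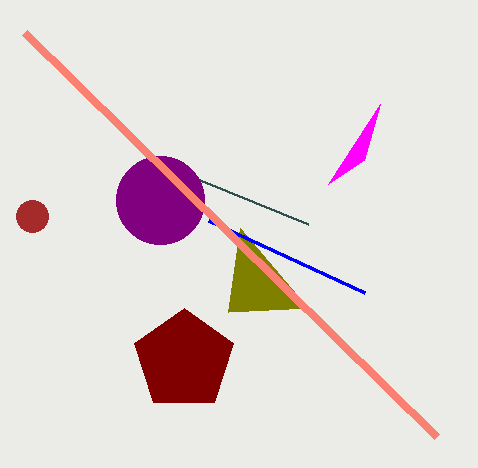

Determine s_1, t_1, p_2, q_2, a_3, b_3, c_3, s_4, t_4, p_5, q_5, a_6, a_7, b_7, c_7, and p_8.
s_1 = 240
t_1 = 228
p_2 = 364
q_2 = 160
a_3 = 184
b_3 = 360
c_3 = 52
s_4 = 364
t_4 = 292
p_5 = 308
q_5 = 224
a_6 = 32
a_7 = 160
b_7 = 200
c_7 = 44
p_8 = 24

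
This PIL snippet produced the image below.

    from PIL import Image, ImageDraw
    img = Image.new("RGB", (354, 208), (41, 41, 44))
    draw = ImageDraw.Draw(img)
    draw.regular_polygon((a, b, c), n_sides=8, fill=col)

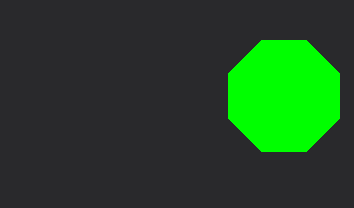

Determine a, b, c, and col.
a = 284
b = 96
c = 60
col = 'lime'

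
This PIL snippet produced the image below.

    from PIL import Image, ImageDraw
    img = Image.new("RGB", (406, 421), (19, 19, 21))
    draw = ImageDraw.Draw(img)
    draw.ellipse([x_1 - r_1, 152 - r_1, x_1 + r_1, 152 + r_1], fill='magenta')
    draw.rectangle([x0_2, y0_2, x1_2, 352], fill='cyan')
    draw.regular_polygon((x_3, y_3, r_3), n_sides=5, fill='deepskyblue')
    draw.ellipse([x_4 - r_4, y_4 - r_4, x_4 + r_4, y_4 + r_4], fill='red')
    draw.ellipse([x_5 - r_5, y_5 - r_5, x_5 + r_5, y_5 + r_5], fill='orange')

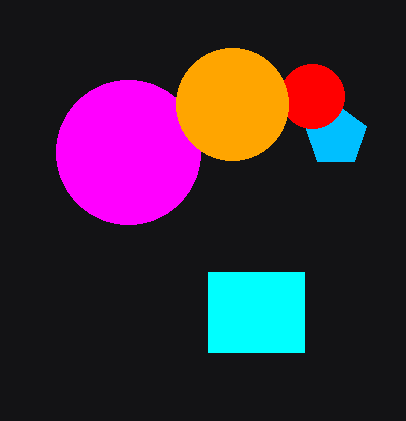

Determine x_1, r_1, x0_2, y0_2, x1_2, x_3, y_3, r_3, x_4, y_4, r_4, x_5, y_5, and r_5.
x_1 = 128
r_1 = 72
x0_2 = 208
y0_2 = 272
x1_2 = 304
x_3 = 336
y_3 = 136
r_3 = 32
x_4 = 312
y_4 = 96
r_4 = 32
x_5 = 232
y_5 = 104
r_5 = 56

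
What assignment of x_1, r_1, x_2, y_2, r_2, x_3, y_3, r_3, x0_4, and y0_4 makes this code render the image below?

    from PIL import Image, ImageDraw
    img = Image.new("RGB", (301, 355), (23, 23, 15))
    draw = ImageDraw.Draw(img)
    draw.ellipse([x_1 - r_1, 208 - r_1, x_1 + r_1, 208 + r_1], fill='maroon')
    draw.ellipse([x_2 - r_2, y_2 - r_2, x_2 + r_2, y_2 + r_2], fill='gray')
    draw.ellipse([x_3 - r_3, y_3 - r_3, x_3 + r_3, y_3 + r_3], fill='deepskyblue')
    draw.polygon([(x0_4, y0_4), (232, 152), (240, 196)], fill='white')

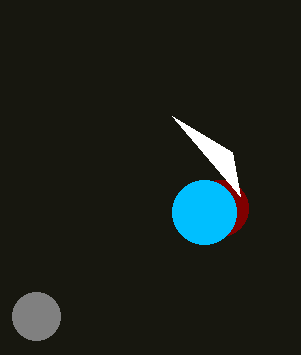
x_1 = 220
r_1 = 28
x_2 = 36
y_2 = 316
r_2 = 24
x_3 = 204
y_3 = 212
r_3 = 32
x0_4 = 172
y0_4 = 116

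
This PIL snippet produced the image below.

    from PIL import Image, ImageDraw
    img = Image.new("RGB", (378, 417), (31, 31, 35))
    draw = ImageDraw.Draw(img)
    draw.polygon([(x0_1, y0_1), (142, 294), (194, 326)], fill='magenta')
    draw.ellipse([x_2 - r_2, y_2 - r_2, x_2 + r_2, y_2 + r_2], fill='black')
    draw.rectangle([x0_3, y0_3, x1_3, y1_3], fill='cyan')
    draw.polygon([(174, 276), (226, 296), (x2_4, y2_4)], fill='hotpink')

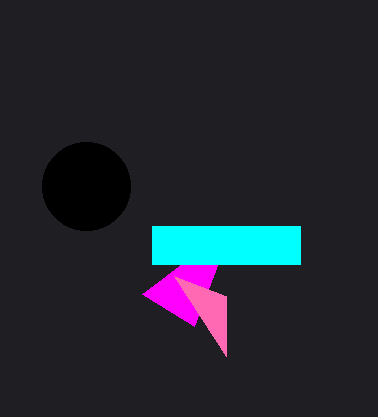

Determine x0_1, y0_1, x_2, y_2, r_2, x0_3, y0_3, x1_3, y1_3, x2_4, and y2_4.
x0_1 = 232; y0_1 = 226; x_2 = 86; y_2 = 186; r_2 = 44; x0_3 = 152; y0_3 = 226; x1_3 = 300; y1_3 = 264; x2_4 = 226; y2_4 = 356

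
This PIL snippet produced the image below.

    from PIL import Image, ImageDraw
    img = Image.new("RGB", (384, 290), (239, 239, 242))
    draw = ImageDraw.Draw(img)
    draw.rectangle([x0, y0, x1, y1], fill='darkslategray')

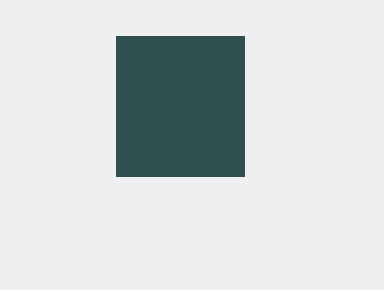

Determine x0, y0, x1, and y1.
x0 = 116, y0 = 36, x1 = 244, y1 = 176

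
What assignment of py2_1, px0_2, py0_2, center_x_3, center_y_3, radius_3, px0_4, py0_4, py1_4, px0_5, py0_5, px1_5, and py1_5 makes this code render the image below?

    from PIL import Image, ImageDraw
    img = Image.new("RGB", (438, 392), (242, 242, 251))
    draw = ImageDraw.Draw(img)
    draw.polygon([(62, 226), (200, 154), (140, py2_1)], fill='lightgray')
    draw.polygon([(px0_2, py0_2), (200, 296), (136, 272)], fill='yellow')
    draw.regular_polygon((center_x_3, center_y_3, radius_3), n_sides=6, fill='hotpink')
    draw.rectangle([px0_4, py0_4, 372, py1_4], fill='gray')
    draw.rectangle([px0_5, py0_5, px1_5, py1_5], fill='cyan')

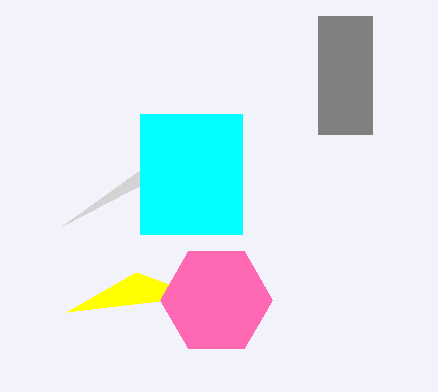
py2_1 = 170
px0_2 = 66
py0_2 = 312
center_x_3 = 216
center_y_3 = 300
radius_3 = 56
px0_4 = 318
py0_4 = 16
py1_4 = 134
px0_5 = 140
py0_5 = 114
px1_5 = 242
py1_5 = 234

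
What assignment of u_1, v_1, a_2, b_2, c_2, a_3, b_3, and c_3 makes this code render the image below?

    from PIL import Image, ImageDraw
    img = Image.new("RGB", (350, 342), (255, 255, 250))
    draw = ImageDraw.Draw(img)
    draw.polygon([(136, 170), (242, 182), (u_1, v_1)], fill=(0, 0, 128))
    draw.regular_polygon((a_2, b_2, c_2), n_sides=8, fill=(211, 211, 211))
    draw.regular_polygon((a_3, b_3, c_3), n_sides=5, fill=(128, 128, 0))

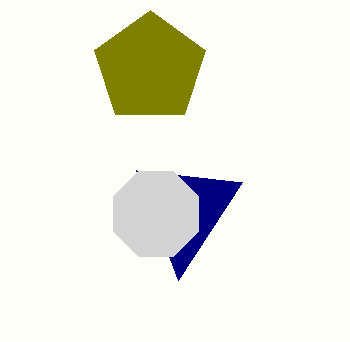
u_1 = 178; v_1 = 280; a_2 = 156; b_2 = 214; c_2 = 46; a_3 = 150; b_3 = 68; c_3 = 58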